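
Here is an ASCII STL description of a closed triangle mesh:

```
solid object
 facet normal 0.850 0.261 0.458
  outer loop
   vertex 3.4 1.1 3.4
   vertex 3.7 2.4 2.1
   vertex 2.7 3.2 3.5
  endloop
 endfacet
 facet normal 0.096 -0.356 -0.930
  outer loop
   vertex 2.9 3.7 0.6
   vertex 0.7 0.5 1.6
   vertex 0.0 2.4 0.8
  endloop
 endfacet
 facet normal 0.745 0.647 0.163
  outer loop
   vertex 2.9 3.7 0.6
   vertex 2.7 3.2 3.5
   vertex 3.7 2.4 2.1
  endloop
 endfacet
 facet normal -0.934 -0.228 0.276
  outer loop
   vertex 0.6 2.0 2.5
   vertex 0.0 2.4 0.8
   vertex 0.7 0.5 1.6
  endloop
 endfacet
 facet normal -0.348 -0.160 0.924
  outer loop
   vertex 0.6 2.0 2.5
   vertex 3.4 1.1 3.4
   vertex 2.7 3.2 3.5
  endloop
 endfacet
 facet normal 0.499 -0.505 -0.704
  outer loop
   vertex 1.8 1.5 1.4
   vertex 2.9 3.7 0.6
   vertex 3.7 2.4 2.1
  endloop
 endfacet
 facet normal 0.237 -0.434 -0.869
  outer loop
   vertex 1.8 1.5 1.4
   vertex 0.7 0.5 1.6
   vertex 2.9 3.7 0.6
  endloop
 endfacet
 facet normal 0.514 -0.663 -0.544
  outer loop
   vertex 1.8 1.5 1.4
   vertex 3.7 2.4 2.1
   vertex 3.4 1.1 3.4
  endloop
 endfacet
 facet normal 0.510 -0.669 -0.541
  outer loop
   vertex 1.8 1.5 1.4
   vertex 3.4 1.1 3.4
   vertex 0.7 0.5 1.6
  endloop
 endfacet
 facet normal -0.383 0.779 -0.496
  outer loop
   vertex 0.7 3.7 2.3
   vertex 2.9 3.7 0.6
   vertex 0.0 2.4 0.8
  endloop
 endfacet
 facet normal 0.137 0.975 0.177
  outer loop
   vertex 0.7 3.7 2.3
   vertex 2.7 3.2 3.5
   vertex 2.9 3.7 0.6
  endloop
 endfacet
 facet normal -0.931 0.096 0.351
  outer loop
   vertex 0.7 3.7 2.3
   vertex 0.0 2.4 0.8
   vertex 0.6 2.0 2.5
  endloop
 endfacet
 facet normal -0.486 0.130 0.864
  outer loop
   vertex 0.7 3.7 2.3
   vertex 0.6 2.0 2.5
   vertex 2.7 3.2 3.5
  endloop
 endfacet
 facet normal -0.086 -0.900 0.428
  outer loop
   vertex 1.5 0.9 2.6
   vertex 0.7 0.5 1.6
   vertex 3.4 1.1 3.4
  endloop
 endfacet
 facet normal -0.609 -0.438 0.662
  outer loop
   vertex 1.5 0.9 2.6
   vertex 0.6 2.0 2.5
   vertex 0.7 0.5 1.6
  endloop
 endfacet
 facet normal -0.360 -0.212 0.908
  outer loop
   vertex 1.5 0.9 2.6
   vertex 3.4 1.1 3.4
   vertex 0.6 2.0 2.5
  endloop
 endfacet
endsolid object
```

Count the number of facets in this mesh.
16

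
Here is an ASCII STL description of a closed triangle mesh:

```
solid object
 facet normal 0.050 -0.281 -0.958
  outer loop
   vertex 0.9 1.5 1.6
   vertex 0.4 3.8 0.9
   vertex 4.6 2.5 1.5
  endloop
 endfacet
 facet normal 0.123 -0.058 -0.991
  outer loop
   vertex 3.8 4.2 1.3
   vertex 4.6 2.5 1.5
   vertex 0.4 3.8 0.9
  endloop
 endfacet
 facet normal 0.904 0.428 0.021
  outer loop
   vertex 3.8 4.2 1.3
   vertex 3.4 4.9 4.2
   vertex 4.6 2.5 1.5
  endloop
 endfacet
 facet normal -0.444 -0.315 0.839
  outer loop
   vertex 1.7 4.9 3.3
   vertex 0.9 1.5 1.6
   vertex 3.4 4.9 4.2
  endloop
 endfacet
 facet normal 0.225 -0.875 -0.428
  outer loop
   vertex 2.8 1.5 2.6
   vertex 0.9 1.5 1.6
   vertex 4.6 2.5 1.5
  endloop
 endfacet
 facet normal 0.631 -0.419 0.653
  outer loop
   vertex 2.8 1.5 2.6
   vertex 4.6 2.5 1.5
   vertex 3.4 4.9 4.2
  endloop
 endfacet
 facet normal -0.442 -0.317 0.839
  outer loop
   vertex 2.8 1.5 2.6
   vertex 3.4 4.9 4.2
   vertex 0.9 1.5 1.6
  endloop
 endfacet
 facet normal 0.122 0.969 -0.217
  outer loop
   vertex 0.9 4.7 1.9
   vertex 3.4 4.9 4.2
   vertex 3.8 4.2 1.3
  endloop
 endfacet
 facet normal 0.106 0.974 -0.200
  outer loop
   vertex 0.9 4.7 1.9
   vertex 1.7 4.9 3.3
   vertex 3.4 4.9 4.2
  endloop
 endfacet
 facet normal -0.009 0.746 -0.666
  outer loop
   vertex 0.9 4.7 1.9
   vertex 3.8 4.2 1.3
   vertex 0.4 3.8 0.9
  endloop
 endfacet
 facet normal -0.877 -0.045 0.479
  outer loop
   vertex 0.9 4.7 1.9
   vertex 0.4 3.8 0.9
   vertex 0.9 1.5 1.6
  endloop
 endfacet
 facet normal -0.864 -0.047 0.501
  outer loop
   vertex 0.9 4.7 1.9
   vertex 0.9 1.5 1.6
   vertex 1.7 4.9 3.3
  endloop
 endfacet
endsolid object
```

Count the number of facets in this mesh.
12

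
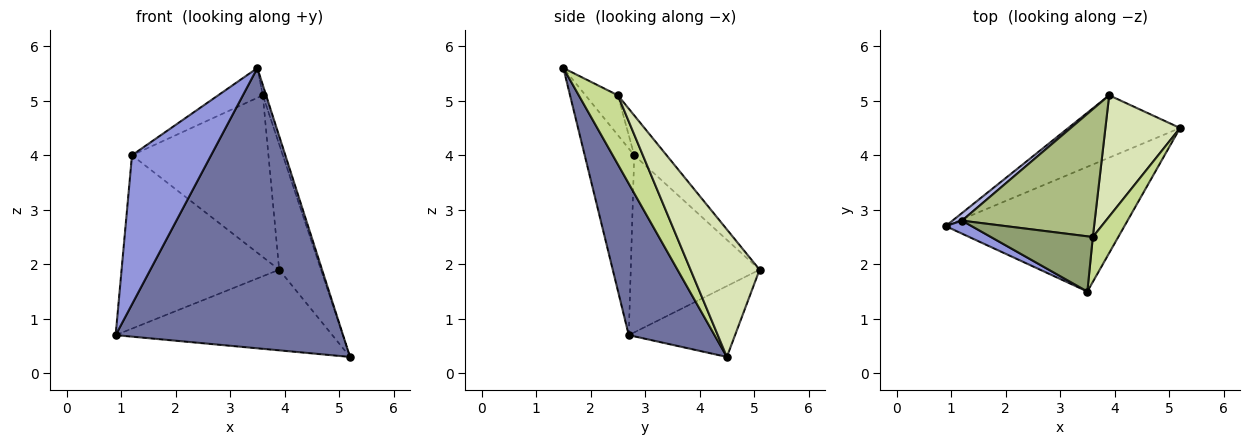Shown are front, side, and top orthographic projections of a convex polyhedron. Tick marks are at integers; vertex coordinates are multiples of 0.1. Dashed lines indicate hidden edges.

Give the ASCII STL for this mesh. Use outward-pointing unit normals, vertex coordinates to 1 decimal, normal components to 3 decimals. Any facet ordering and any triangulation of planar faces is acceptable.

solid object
 facet normal 0.326 -0.864 -0.384
  outer loop
   vertex 3.5 1.5 5.6
   vertex 0.9 2.7 0.7
   vertex 5.2 4.5 0.3
  endloop
 endfacet
 facet normal -0.362 0.737 -0.570
  outer loop
   vertex 3.9 5.1 1.9
   vertex 5.2 4.5 0.3
   vertex 0.9 2.7 0.7
  endloop
 endfacet
 facet normal -0.529 -0.845 0.074
  outer loop
   vertex 1.2 2.8 4.0
   vertex 0.9 2.7 0.7
   vertex 3.5 1.5 5.6
  endloop
 endfacet
 facet normal -0.633 0.774 0.034
  outer loop
   vertex 1.2 2.8 4.0
   vertex 3.9 5.1 1.9
   vertex 0.9 2.7 0.7
  endloop
 endfacet
 facet normal -0.325 0.449 0.832
  outer loop
   vertex 3.6 2.5 5.1
   vertex 1.2 2.8 4.0
   vertex 3.5 1.5 5.6
  endloop
 endfacet
 facet normal -0.183 0.771 0.610
  outer loop
   vertex 3.6 2.5 5.1
   vertex 3.9 5.1 1.9
   vertex 1.2 2.8 4.0
  endloop
 endfacet
 facet normal 0.935 0.079 0.345
  outer loop
   vertex 3.6 2.5 5.1
   vertex 3.5 1.5 5.6
   vertex 5.2 4.5 0.3
  endloop
 endfacet
 facet normal 0.765 0.463 0.448
  outer loop
   vertex 3.6 2.5 5.1
   vertex 5.2 4.5 0.3
   vertex 3.9 5.1 1.9
  endloop
 endfacet
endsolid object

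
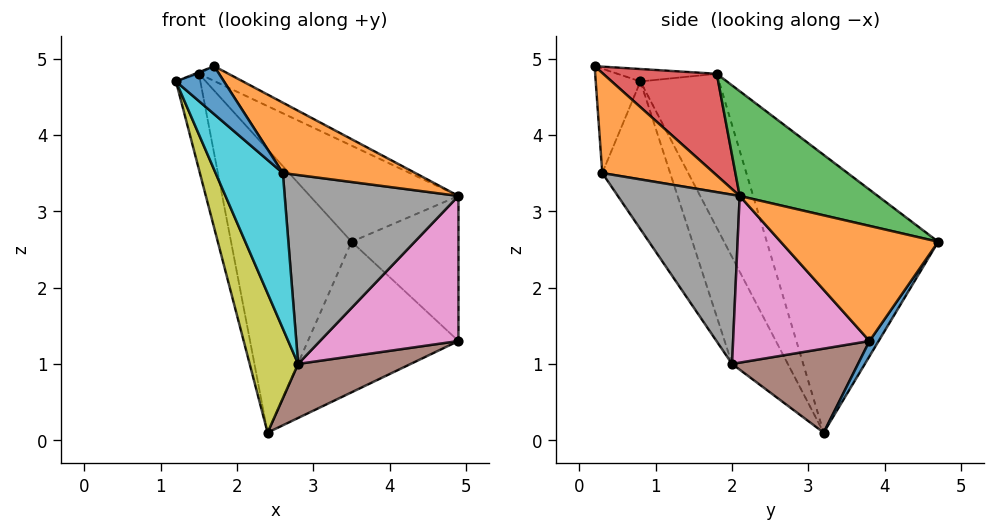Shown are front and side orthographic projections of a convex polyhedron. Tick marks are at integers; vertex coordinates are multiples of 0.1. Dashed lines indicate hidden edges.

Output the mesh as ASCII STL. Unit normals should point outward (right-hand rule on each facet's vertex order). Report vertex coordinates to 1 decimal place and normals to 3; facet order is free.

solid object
 facet normal 0.051 0.846 -0.530
  outer loop
   vertex 2.4 3.2 0.1
   vertex 3.5 4.7 2.6
   vertex 4.9 3.8 1.3
  endloop
 endfacet
 facet normal 0.739 0.502 0.449
  outer loop
   vertex 4.9 2.1 3.2
   vertex 4.9 3.8 1.3
   vertex 3.5 4.7 2.6
  endloop
 endfacet
 facet normal 0.363 0.391 0.846
  outer loop
   vertex 1.5 1.8 4.8
   vertex 4.9 2.1 3.2
   vertex 3.5 4.7 2.6
  endloop
 endfacet
 facet normal -0.951 0.295 -0.094
  outer loop
   vertex 1.5 1.8 4.8
   vertex 2.4 3.2 0.1
   vertex 1.2 0.8 4.7
  endloop
 endfacet
 facet normal -0.818 0.575 0.015
  outer loop
   vertex 1.5 1.8 4.8
   vertex 3.5 4.7 2.6
   vertex 2.4 3.2 0.1
  endloop
 endfacet
 facet normal 0.473 -0.422 -0.773
  outer loop
   vertex 2.8 2.0 1.0
   vertex 2.4 3.2 0.1
   vertex 4.9 3.8 1.3
  endloop
 endfacet
 facet normal 0.592 -0.601 -0.538
  outer loop
   vertex 2.8 2.0 1.0
   vertex 4.9 3.8 1.3
   vertex 4.9 2.1 3.2
  endloop
 endfacet
 facet normal 0.511 -0.729 -0.455
  outer loop
   vertex 2.8 2.0 1.0
   vertex 4.9 2.1 3.2
   vertex 2.6 0.3 3.5
  endloop
 endfacet
 facet normal -0.664 -0.577 -0.475
  outer loop
   vertex 2.8 2.0 1.0
   vertex 1.2 0.8 4.7
   vertex 2.4 3.2 0.1
  endloop
 endfacet
 facet normal -0.626 -0.621 -0.472
  outer loop
   vertex 2.8 2.0 1.0
   vertex 2.6 0.3 3.5
   vertex 1.2 0.8 4.7
  endloop
 endfacet
 facet normal -0.612 -0.657 -0.440
  outer loop
   vertex 1.7 0.2 4.9
   vertex 1.2 0.8 4.7
   vertex 2.6 0.3 3.5
  endloop
 endfacet
 facet normal 0.607 -0.719 0.339
  outer loop
   vertex 1.7 0.2 4.9
   vertex 2.6 0.3 3.5
   vertex 4.9 2.1 3.2
  endloop
 endfacet
 facet normal -0.357 0.014 0.934
  outer loop
   vertex 1.7 0.2 4.9
   vertex 1.5 1.8 4.8
   vertex 1.2 0.8 4.7
  endloop
 endfacet
 facet normal 0.415 0.108 0.903
  outer loop
   vertex 1.7 0.2 4.9
   vertex 4.9 2.1 3.2
   vertex 1.5 1.8 4.8
  endloop
 endfacet
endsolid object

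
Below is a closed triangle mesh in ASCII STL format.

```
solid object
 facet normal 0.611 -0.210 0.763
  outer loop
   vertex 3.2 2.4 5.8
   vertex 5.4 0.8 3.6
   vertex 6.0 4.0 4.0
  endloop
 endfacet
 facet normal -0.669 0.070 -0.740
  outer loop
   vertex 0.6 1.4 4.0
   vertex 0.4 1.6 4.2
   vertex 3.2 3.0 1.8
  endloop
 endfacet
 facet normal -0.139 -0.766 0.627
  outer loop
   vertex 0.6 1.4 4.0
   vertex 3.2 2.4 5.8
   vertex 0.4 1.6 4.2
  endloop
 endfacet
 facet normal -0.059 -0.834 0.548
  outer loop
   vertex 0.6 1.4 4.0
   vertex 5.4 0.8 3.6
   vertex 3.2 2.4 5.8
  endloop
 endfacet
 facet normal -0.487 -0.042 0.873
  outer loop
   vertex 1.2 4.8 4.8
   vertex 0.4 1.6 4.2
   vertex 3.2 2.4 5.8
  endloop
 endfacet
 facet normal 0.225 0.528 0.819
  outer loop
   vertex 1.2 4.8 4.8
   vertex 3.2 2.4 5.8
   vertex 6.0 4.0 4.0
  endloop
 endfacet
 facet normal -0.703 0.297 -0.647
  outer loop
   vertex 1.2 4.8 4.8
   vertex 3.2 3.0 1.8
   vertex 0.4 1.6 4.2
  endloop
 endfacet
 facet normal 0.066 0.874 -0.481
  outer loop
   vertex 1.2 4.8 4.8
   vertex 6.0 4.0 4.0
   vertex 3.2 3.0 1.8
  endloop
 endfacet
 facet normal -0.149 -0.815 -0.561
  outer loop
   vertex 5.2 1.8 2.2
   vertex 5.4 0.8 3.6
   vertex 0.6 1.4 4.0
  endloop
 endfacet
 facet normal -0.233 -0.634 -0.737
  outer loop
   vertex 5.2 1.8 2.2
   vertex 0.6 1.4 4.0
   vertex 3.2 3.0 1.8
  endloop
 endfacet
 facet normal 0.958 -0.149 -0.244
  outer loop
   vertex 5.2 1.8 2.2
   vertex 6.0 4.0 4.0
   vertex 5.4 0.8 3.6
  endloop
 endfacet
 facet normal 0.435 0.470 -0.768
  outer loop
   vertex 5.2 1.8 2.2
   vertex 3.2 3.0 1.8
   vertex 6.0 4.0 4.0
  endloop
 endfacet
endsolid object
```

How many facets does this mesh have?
12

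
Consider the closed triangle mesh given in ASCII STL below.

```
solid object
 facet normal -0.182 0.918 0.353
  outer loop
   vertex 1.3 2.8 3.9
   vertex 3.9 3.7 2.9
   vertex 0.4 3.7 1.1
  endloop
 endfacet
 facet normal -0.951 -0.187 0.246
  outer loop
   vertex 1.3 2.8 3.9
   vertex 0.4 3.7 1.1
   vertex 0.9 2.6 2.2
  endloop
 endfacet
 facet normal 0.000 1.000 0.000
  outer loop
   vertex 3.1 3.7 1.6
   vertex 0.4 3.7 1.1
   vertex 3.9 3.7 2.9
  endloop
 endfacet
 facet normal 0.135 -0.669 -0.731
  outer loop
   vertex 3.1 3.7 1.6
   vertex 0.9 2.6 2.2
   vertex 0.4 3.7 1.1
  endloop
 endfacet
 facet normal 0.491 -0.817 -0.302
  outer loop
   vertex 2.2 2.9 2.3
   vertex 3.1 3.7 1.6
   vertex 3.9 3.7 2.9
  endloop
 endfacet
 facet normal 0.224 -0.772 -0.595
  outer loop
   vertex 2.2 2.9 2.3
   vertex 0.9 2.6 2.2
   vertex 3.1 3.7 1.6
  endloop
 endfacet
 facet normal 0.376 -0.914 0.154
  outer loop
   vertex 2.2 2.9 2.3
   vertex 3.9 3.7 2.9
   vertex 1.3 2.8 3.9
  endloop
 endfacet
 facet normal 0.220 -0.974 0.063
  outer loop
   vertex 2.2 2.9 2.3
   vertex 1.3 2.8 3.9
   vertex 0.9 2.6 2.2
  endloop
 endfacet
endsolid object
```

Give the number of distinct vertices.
6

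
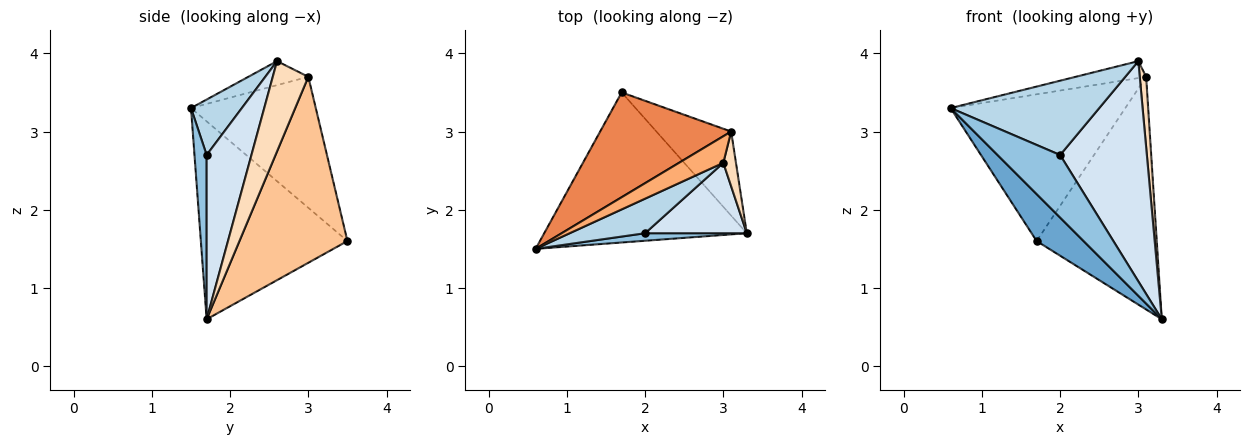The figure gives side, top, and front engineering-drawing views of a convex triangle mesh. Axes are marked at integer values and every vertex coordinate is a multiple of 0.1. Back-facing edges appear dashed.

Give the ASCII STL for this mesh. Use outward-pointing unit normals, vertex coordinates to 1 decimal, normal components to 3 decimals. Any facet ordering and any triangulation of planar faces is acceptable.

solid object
 facet normal -0.682 -0.218 -0.698
  outer loop
   vertex 1.7 3.5 1.6
   vertex 3.3 1.7 0.6
   vertex 0.6 1.5 3.3
  endloop
 endfacet
 facet normal 0.190 -0.975 0.117
  outer loop
   vertex 2.0 1.7 2.7
   vertex 0.6 1.5 3.3
   vertex 3.3 1.7 0.6
  endloop
 endfacet
 facet normal 0.296 -0.866 0.403
  outer loop
   vertex 2.0 1.7 2.7
   vertex 3.0 2.6 3.9
   vertex 0.6 1.5 3.3
  endloop
 endfacet
 facet normal 0.441 -0.855 0.273
  outer loop
   vertex 2.0 1.7 2.7
   vertex 3.3 1.7 0.6
   vertex 3.0 2.6 3.9
  endloop
 endfacet
 facet normal -0.503 0.704 0.503
  outer loop
   vertex 3.1 3.0 3.7
   vertex 1.7 3.5 1.6
   vertex 0.6 1.5 3.3
  endloop
 endfacet
 facet normal -0.415 0.488 0.768
  outer loop
   vertex 3.1 3.0 3.7
   vertex 0.6 1.5 3.3
   vertex 3.0 2.6 3.9
  endloop
 endfacet
 facet normal 0.646 0.718 -0.259
  outer loop
   vertex 3.1 3.0 3.7
   vertex 3.3 1.7 0.6
   vertex 1.7 3.5 1.6
  endloop
 endfacet
 facet normal 0.975 -0.175 0.136
  outer loop
   vertex 3.1 3.0 3.7
   vertex 3.0 2.6 3.9
   vertex 3.3 1.7 0.6
  endloop
 endfacet
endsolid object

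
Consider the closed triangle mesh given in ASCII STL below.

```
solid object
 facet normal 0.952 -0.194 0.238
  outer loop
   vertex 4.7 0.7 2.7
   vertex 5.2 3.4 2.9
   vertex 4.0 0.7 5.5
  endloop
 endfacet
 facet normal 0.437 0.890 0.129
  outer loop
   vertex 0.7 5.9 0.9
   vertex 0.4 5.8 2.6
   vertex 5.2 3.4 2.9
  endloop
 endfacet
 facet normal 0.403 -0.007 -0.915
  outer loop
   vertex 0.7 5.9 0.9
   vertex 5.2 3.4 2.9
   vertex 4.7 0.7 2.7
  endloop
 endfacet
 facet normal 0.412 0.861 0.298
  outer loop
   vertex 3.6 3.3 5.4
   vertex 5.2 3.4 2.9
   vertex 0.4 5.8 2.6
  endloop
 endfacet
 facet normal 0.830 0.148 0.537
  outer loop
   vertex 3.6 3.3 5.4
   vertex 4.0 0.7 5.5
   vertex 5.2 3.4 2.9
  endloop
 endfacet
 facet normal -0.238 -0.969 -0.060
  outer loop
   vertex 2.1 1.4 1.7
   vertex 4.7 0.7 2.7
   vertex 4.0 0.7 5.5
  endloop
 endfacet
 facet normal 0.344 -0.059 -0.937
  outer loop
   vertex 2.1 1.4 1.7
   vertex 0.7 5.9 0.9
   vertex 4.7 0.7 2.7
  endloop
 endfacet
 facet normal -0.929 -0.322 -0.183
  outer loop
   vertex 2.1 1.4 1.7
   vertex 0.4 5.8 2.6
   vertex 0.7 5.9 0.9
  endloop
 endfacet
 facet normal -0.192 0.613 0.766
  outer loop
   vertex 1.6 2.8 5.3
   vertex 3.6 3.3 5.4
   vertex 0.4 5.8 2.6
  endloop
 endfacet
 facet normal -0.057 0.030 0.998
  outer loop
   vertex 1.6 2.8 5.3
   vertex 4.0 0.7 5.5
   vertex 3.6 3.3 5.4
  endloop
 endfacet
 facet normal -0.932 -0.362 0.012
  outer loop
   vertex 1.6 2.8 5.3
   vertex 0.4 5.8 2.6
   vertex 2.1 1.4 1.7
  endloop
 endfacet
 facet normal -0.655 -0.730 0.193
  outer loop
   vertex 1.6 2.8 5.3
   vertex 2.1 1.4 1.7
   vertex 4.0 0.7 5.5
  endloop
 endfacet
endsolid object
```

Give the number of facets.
12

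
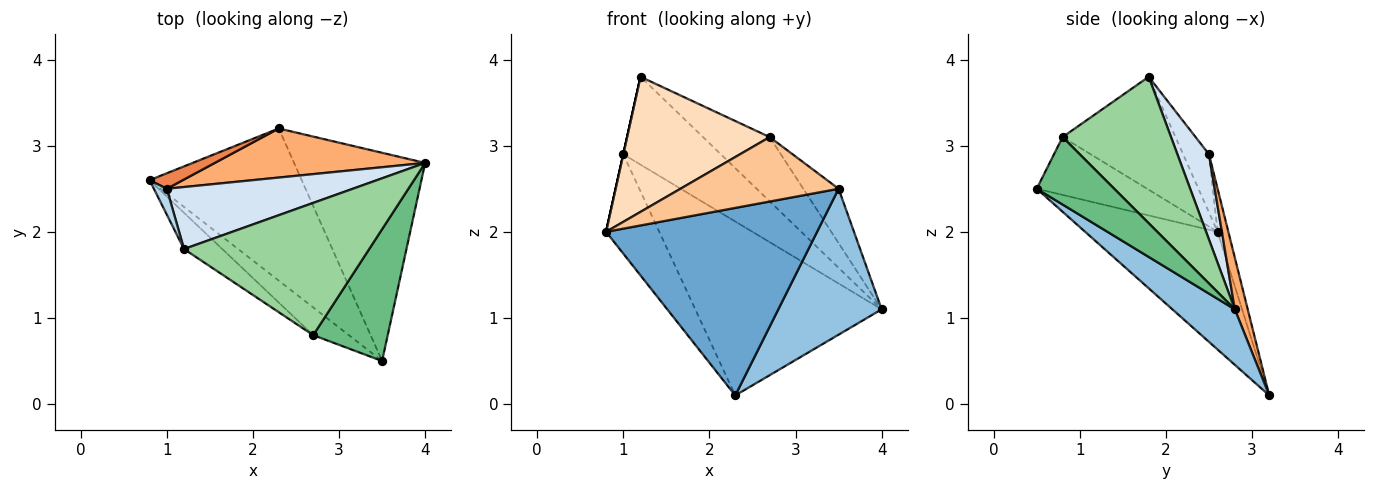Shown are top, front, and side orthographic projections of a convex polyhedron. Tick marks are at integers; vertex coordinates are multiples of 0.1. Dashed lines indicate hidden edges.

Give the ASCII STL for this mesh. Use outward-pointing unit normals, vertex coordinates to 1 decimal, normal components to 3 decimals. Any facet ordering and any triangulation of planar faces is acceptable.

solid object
 facet normal -0.438 -0.698 -0.566
  outer loop
   vertex 2.3 3.2 0.1
   vertex 3.5 0.5 2.5
   vertex 0.8 2.6 2.0
  endloop
 endfacet
 facet normal 0.328 -0.542 -0.774
  outer loop
   vertex 2.3 3.2 0.1
   vertex 4.0 2.8 1.1
   vertex 3.5 0.5 2.5
  endloop
 endfacet
 facet normal -0.976 0.000 0.217
  outer loop
   vertex 1.0 2.5 2.9
   vertex 0.8 2.6 2.0
   vertex 1.2 1.8 3.8
  endloop
 endfacet
 facet normal 0.256 0.790 0.558
  outer loop
   vertex 1.0 2.5 2.9
   vertex 1.2 1.8 3.8
   vertex 4.0 2.8 1.1
  endloop
 endfacet
 facet normal -0.196 0.969 0.151
  outer loop
   vertex 1.0 2.5 2.9
   vertex 2.3 3.2 0.1
   vertex 0.8 2.6 2.0
  endloop
 endfacet
 facet normal 0.067 0.960 0.271
  outer loop
   vertex 1.0 2.5 2.9
   vertex 4.0 2.8 1.1
   vertex 2.3 3.2 0.1
  endloop
 endfacet
 facet normal -0.540 -0.773 -0.333
  outer loop
   vertex 2.7 0.8 3.1
   vertex 0.8 2.6 2.0
   vertex 3.5 0.5 2.5
  endloop
 endfacet
 facet normal -0.608 -0.767 -0.206
  outer loop
   vertex 2.7 0.8 3.1
   vertex 1.2 1.8 3.8
   vertex 0.8 2.6 2.0
  endloop
 endfacet
 facet normal 0.642 0.292 0.709
  outer loop
   vertex 2.7 0.8 3.1
   vertex 3.5 0.5 2.5
   vertex 4.0 2.8 1.1
  endloop
 endfacet
 facet normal 0.580 0.356 0.733
  outer loop
   vertex 2.7 0.8 3.1
   vertex 4.0 2.8 1.1
   vertex 1.2 1.8 3.8
  endloop
 endfacet
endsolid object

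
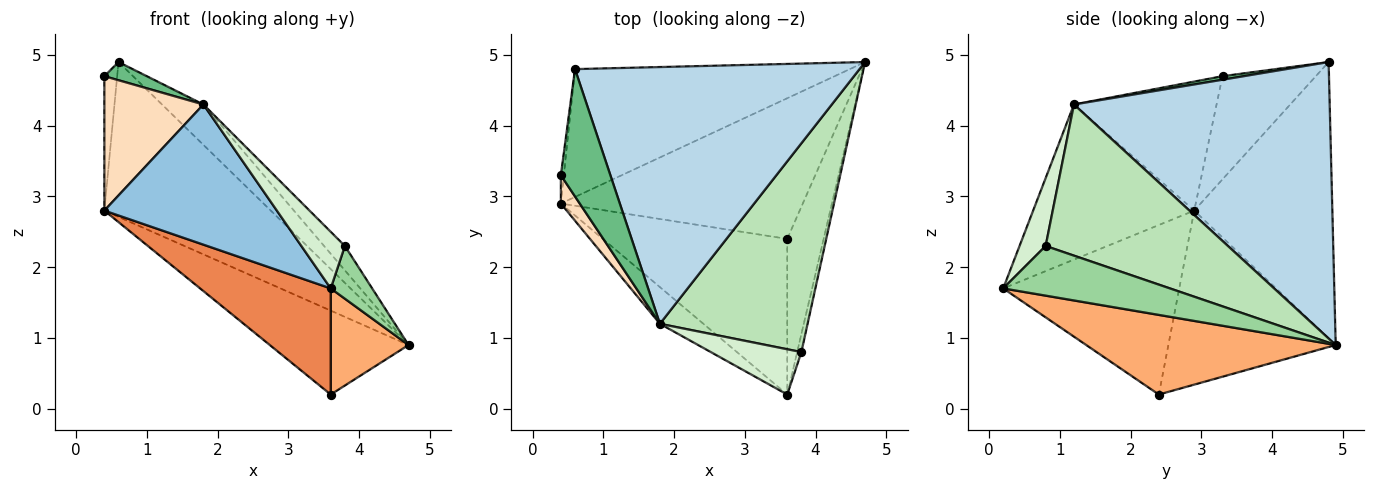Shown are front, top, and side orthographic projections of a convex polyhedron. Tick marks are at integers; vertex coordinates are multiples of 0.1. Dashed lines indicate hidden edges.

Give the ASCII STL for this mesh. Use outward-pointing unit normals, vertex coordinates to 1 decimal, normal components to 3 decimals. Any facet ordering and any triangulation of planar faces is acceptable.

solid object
 facet normal -0.539 0.649 -0.536
  outer loop
   vertex 0.6 4.8 4.9
   vertex 4.7 4.9 0.9
   vertex 0.4 2.9 2.8
  endloop
 endfacet
 facet normal -0.670 -0.718 -0.188
  outer loop
   vertex 1.8 1.2 4.3
   vertex 0.4 2.9 2.8
   vertex 3.6 0.2 1.7
  endloop
 endfacet
 facet normal 0.693 0.112 0.713
  outer loop
   vertex 1.8 1.2 4.3
   vertex 4.7 4.9 0.9
   vertex 0.6 4.8 4.9
  endloop
 endfacet
 facet normal -0.526 0.436 -0.731
  outer loop
   vertex 3.6 2.4 0.2
   vertex 0.4 2.9 2.8
   vertex 4.7 4.9 0.9
  endloop
 endfacet
 facet normal -0.605 -0.449 -0.658
  outer loop
   vertex 3.6 2.4 0.2
   vertex 3.6 0.2 1.7
   vertex 0.4 2.9 2.8
  endloop
 endfacet
 facet normal 0.875 -0.273 -0.400
  outer loop
   vertex 3.6 2.4 0.2
   vertex 4.7 4.9 0.9
   vertex 3.6 0.2 1.7
  endloop
 endfacet
 facet normal -0.990 0.136 -0.029
  outer loop
   vertex 0.4 3.3 4.7
   vertex 0.6 4.8 4.9
   vertex 0.4 2.9 2.8
  endloop
 endfacet
 facet normal -0.815 -0.566 0.119
  outer loop
   vertex 0.4 3.3 4.7
   vertex 0.4 2.9 2.8
   vertex 1.8 1.2 4.3
  endloop
 endfacet
 facet normal 0.071 -0.141 0.987
  outer loop
   vertex 0.4 3.3 4.7
   vertex 1.8 1.2 4.3
   vertex 0.6 4.8 4.9
  endloop
 endfacet
 facet normal 0.967 -0.240 -0.082
  outer loop
   vertex 3.8 0.8 2.3
   vertex 3.6 0.2 1.7
   vertex 4.7 4.9 0.9
  endloop
 endfacet
 facet normal 0.713 0.081 0.697
  outer loop
   vertex 3.8 0.8 2.3
   vertex 4.7 4.9 0.9
   vertex 1.8 1.2 4.3
  endloop
 endfacet
 facet normal 0.424 -0.707 0.566
  outer loop
   vertex 3.8 0.8 2.3
   vertex 1.8 1.2 4.3
   vertex 3.6 0.2 1.7
  endloop
 endfacet
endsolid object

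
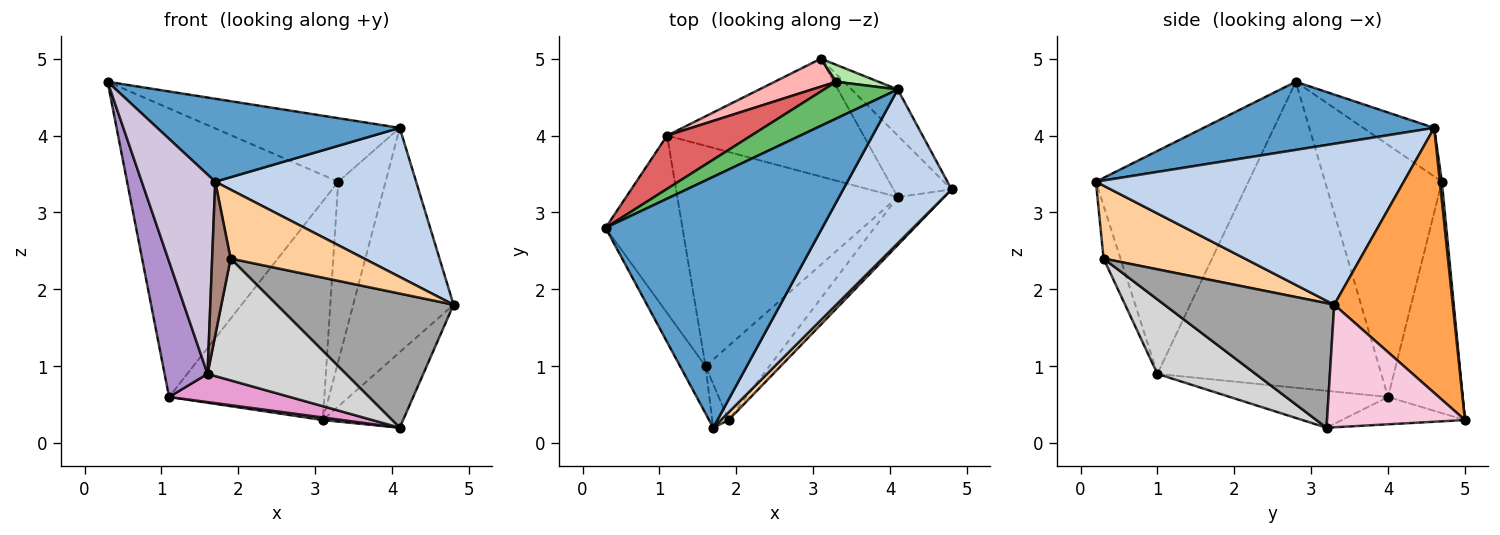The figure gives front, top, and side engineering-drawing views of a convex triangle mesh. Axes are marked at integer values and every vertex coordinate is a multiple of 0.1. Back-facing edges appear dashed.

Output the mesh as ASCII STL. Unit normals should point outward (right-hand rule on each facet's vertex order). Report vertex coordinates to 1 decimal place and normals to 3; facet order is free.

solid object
 facet normal 0.286 -0.301 0.910
  outer loop
   vertex 4.1 4.6 4.1
   vertex 0.3 2.8 4.7
   vertex 1.7 0.2 3.4
  endloop
 endfacet
 facet normal 0.730 -0.476 0.491
  outer loop
   vertex 4.1 4.6 4.1
   vertex 1.7 0.2 3.4
   vertex 4.8 3.3 1.8
  endloop
 endfacet
 facet normal 0.757 0.640 -0.132
  outer loop
   vertex 4.1 4.6 4.1
   vertex 4.8 3.3 1.8
   vertex 3.1 5.0 0.3
  endloop
 endfacet
 facet normal 0.724 -0.685 0.076
  outer loop
   vertex 1.9 0.3 2.4
   vertex 4.8 3.3 1.8
   vertex 1.7 0.2 3.4
  endloop
 endfacet
 facet normal -0.314 0.821 0.476
  outer loop
   vertex 3.3 4.7 3.4
   vertex 0.3 2.8 4.7
   vertex 4.1 4.6 4.1
  endloop
 endfacet
 facet normal 0.043 0.995 0.094
  outer loop
   vertex 3.3 4.7 3.4
   vertex 4.1 4.6 4.1
   vertex 3.1 5.0 0.3
  endloop
 endfacet
 facet normal -0.478 0.864 0.160
  outer loop
   vertex 3.3 4.7 3.4
   vertex 1.1 4.0 0.6
   vertex 0.3 2.8 4.7
  endloop
 endfacet
 facet normal -0.430 0.895 0.114
  outer loop
   vertex 3.3 4.7 3.4
   vertex 3.1 5.0 0.3
   vertex 1.1 4.0 0.6
  endloop
 endfacet
 facet normal -0.953 -0.183 -0.240
  outer loop
   vertex 1.6 1.0 0.9
   vertex 0.3 2.8 4.7
   vertex 1.1 4.0 0.6
  endloop
 endfacet
 facet normal -0.896 -0.432 -0.102
  outer loop
   vertex 1.6 1.0 0.9
   vertex 1.7 0.2 3.4
   vertex 0.3 2.8 4.7
  endloop
 endfacet
 facet normal -0.661 -0.722 -0.204
  outer loop
   vertex 1.6 1.0 0.9
   vertex 1.9 0.3 2.4
   vertex 1.7 0.2 3.4
  endloop
 endfacet
 facet normal -0.138 -0.022 -0.990
  outer loop
   vertex 4.1 3.2 0.2
   vertex 1.1 4.0 0.6
   vertex 3.1 5.0 0.3
  endloop
 endfacet
 facet normal -0.164 -0.125 -0.979
  outer loop
   vertex 4.1 3.2 0.2
   vertex 1.6 1.0 0.9
   vertex 1.1 4.0 0.6
  endloop
 endfacet
 facet normal 0.800 0.465 -0.379
  outer loop
   vertex 4.1 3.2 0.2
   vertex 3.1 5.0 0.3
   vertex 4.8 3.3 1.8
  endloop
 endfacet
 facet normal 0.671 -0.698 -0.250
  outer loop
   vertex 4.1 3.2 0.2
   vertex 4.8 3.3 1.8
   vertex 1.9 0.3 2.4
  endloop
 endfacet
 facet normal 0.518 -0.731 -0.445
  outer loop
   vertex 4.1 3.2 0.2
   vertex 1.9 0.3 2.4
   vertex 1.6 1.0 0.9
  endloop
 endfacet
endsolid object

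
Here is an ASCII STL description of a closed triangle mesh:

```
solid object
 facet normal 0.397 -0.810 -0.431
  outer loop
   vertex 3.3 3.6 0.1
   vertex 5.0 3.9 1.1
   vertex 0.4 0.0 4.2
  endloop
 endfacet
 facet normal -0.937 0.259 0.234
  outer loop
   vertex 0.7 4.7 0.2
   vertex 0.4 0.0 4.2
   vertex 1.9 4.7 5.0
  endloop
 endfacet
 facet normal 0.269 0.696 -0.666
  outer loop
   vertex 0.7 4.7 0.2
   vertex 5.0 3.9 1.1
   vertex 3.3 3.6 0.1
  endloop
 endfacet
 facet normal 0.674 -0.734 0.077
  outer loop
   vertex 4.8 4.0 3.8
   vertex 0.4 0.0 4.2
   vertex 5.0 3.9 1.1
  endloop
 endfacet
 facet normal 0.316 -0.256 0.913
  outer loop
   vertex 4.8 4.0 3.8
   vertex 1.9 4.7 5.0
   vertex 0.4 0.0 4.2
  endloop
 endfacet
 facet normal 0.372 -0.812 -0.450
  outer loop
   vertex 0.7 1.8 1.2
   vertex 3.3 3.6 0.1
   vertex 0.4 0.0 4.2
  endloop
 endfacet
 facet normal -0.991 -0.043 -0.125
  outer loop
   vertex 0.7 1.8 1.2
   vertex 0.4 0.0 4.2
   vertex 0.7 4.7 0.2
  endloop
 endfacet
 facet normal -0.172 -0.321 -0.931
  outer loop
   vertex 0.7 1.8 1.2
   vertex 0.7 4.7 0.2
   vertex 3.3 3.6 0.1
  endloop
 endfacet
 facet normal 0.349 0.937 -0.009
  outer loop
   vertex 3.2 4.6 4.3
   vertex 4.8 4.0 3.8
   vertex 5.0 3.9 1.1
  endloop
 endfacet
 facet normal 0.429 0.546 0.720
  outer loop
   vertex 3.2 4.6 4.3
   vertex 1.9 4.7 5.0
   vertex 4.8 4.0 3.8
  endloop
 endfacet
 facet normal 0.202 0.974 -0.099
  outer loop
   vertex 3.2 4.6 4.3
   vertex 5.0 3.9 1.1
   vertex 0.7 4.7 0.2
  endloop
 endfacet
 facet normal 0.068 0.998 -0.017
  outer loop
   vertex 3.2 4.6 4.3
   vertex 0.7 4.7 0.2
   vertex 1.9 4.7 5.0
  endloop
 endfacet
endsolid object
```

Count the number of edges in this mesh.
18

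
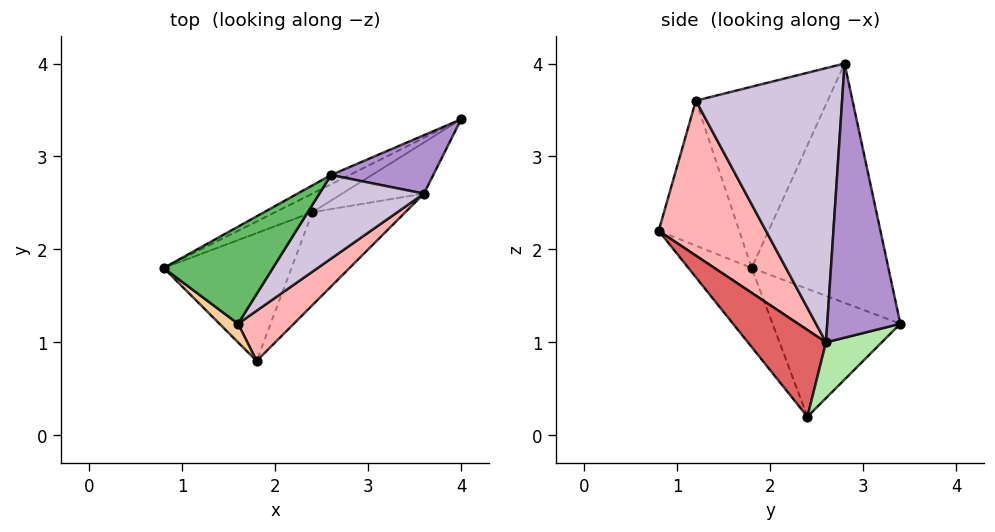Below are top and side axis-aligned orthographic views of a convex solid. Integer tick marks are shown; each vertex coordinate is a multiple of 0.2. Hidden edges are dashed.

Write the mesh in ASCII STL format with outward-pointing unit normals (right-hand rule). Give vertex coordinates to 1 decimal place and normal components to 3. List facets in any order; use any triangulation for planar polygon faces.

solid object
 facet normal -0.452 0.891 -0.035
  outer loop
   vertex 2.6 2.8 4.0
   vertex 4.0 3.4 1.2
   vertex 0.8 1.8 1.8
  endloop
 endfacet
 facet normal -0.463 0.876 -0.135
  outer loop
   vertex 2.4 2.4 0.2
   vertex 0.8 1.8 1.8
   vertex 4.0 3.4 1.2
  endloop
 endfacet
 facet normal -0.397 -0.655 -0.643
  outer loop
   vertex 2.4 2.4 0.2
   vertex 1.8 0.8 2.2
   vertex 0.8 1.8 1.8
  endloop
 endfacet
 facet normal -0.722 -0.685 0.093
  outer loop
   vertex 1.6 1.2 3.6
   vertex 0.8 1.8 1.8
   vertex 1.8 0.8 2.2
  endloop
 endfacet
 facet normal -0.794 0.376 0.478
  outer loop
   vertex 1.6 1.2 3.6
   vertex 2.6 2.8 4.0
   vertex 0.8 1.8 1.8
  endloop
 endfacet
 facet normal 0.562 -0.075 -0.824
  outer loop
   vertex 3.6 2.6 1.0
   vertex 2.4 2.4 0.2
   vertex 4.0 3.4 1.2
  endloop
 endfacet
 facet normal 0.443 -0.760 -0.475
  outer loop
   vertex 3.6 2.6 1.0
   vertex 1.8 0.8 2.2
   vertex 2.4 2.4 0.2
  endloop
 endfacet
 facet normal 0.765 -0.582 0.276
  outer loop
   vertex 3.6 2.6 1.0
   vertex 1.6 1.2 3.6
   vertex 1.8 0.8 2.2
  endloop
 endfacet
 facet normal 0.819 -0.486 0.305
  outer loop
   vertex 3.6 2.6 1.0
   vertex 4.0 3.4 1.2
   vertex 2.6 2.8 4.0
  endloop
 endfacet
 facet normal 0.775 -0.558 0.296
  outer loop
   vertex 3.6 2.6 1.0
   vertex 2.6 2.8 4.0
   vertex 1.6 1.2 3.6
  endloop
 endfacet
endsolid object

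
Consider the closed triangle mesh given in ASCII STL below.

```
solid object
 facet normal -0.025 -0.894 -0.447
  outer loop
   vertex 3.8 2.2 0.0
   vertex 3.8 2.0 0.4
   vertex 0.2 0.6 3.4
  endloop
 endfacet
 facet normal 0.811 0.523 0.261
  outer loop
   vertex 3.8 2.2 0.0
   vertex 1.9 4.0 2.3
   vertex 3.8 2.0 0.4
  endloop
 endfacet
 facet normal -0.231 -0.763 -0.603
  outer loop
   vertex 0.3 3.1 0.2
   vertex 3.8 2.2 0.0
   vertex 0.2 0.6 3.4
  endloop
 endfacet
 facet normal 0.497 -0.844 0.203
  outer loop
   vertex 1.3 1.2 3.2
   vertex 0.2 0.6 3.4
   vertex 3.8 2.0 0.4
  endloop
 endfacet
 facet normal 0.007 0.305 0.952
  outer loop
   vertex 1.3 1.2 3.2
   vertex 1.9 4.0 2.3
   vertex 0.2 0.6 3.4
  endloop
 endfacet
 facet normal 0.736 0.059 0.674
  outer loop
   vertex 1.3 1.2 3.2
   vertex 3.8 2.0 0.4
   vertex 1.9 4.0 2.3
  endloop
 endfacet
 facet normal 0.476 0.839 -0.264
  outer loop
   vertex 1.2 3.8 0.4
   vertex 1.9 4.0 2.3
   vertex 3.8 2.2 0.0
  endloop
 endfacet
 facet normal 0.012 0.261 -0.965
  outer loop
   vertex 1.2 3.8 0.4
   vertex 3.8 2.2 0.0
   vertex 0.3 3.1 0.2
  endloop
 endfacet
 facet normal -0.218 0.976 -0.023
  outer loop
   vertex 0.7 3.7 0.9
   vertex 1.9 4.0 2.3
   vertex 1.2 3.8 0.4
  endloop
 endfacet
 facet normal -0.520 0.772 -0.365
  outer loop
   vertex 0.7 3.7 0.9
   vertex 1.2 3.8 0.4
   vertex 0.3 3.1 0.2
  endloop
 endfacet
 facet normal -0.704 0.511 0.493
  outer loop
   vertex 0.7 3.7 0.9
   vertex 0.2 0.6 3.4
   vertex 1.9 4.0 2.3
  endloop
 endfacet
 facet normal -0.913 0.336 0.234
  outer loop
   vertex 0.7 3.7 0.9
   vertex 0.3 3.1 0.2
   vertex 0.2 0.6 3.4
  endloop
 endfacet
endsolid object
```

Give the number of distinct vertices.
8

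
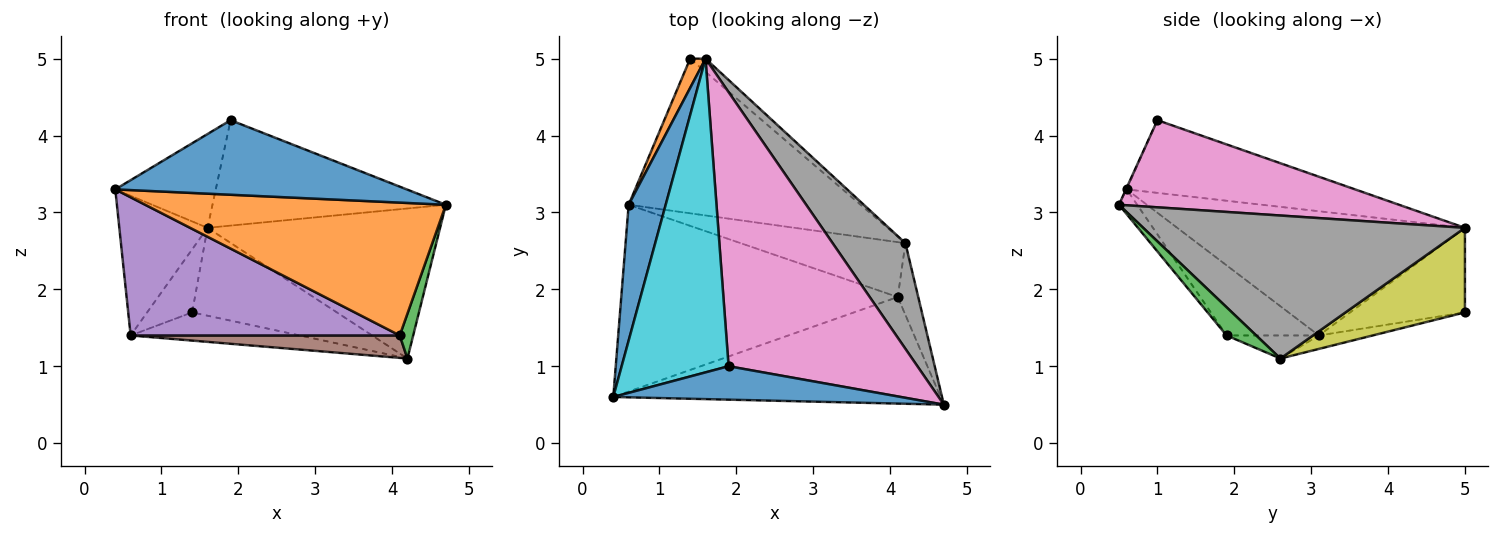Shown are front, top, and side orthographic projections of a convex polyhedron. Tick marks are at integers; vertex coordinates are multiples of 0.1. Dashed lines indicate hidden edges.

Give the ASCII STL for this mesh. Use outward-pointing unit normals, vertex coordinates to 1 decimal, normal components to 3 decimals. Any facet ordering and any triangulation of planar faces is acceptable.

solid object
 facet normal -0.002 -0.912 0.409
  outer loop
   vertex 1.9 1.0 4.2
   vertex 0.4 0.6 3.3
   vertex 4.7 0.5 3.1
  endloop
 endfacet
 facet normal -0.047 -0.779 -0.625
  outer loop
   vertex 4.1 1.9 1.4
   vertex 4.7 0.5 3.1
   vertex 0.4 0.6 3.3
  endloop
 endfacet
 facet normal 0.759 -0.345 -0.552
  outer loop
   vertex 4.1 1.9 1.4
   vertex 4.2 2.6 1.1
   vertex 4.7 0.5 3.1
  endloop
 endfacet
 facet normal -0.057 0.179 -0.982
  outer loop
   vertex 0.6 3.1 1.4
   vertex 1.4 5.0 1.7
   vertex 4.2 2.6 1.1
  endloop
 endfacet
 facet normal -0.200 -0.583 -0.788
  outer loop
   vertex 0.6 3.1 1.4
   vertex 4.1 1.9 1.4
   vertex 0.4 0.6 3.3
  endloop
 endfacet
 facet normal -0.129 -0.375 -0.918
  outer loop
   vertex 0.6 3.1 1.4
   vertex 4.2 2.6 1.1
   vertex 4.1 1.9 1.4
  endloop
 endfacet
 facet normal 0.396 0.330 0.857
  outer loop
   vertex 1.6 5.0 2.8
   vertex 1.9 1.0 4.2
   vertex 4.7 0.5 3.1
  endloop
 endfacet
 facet normal 0.749 0.542 0.381
  outer loop
   vertex 1.6 5.0 2.8
   vertex 4.7 0.5 3.1
   vertex 4.2 2.6 1.1
  endloop
 endfacet
 facet normal 0.632 0.766 -0.115
  outer loop
   vertex 1.6 5.0 2.8
   vertex 4.2 2.6 1.1
   vertex 1.4 5.0 1.7
  endloop
 endfacet
 facet normal -0.546 0.240 0.803
  outer loop
   vertex 1.6 5.0 2.8
   vertex 0.4 0.6 3.3
   vertex 1.9 1.0 4.2
  endloop
 endfacet
 facet normal -0.919 0.282 0.274
  outer loop
   vertex 1.6 5.0 2.8
   vertex 0.6 3.1 1.4
   vertex 0.4 0.6 3.3
  endloop
 endfacet
 facet normal -0.918 0.360 0.167
  outer loop
   vertex 1.6 5.0 2.8
   vertex 1.4 5.0 1.7
   vertex 0.6 3.1 1.4
  endloop
 endfacet
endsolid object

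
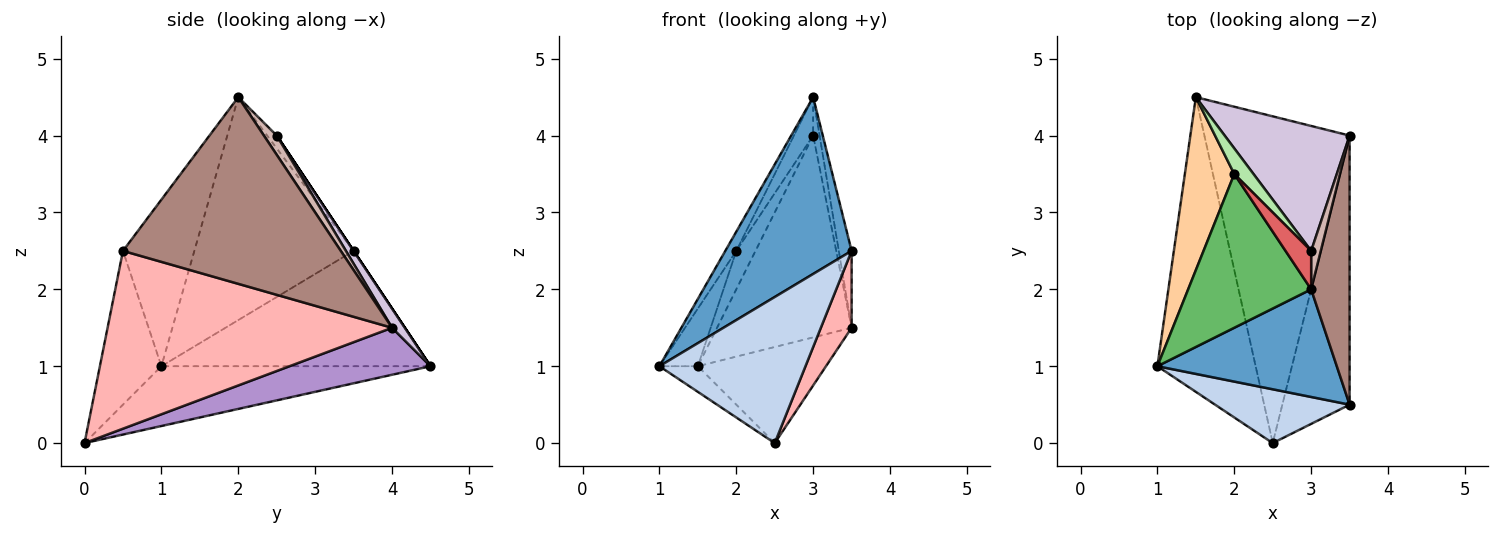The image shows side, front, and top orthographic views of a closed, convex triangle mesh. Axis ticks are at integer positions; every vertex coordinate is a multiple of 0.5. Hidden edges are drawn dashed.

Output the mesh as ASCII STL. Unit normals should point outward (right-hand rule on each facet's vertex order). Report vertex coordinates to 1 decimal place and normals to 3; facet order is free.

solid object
 facet normal -0.435 -0.769 0.468
  outer loop
   vertex 3.0 2.0 4.5
   vertex 1.0 1.0 1.0
   vertex 3.5 0.5 2.5
  endloop
 endfacet
 facet normal -0.367 -0.873 0.322
  outer loop
   vertex 2.5 0.0 0.0
   vertex 3.5 0.5 2.5
   vertex 1.0 1.0 1.0
  endloop
 endfacet
 facet normal -0.519 0.074 -0.852
  outer loop
   vertex 2.5 0.0 0.0
   vertex 1.0 1.0 1.0
   vertex 1.5 4.5 1.0
  endloop
 endfacet
 facet normal -0.911 0.130 0.391
  outer loop
   vertex 2.0 3.5 2.5
   vertex 1.5 4.5 1.0
   vertex 1.0 1.0 1.0
  endloop
 endfacet
 facet normal -0.874 0.060 0.482
  outer loop
   vertex 2.0 3.5 2.5
   vertex 1.0 1.0 1.0
   vertex 3.0 2.0 4.5
  endloop
 endfacet
 facet normal 0.000 0.832 0.555
  outer loop
   vertex 3.0 2.5 4.0
   vertex 1.5 4.5 1.0
   vertex 2.0 3.5 2.5
  endloop
 endfacet
 facet normal -0.333 0.667 0.667
  outer loop
   vertex 3.0 2.5 4.0
   vertex 2.0 3.5 2.5
   vertex 3.0 2.0 4.5
  endloop
 endfacet
 facet normal 0.931 -0.101 -0.352
  outer loop
   vertex 3.5 4.0 1.5
   vertex 3.5 0.5 2.5
   vertex 2.5 0.0 0.0
  endloop
 endfacet
 facet normal 0.296 0.269 -0.916
  outer loop
   vertex 3.5 4.0 1.5
   vertex 2.5 0.0 0.0
   vertex 1.5 4.5 1.0
  endloop
 endfacet
 facet normal 0.081 0.847 0.525
  outer loop
   vertex 3.5 4.0 1.5
   vertex 1.5 4.5 1.0
   vertex 3.0 2.5 4.0
  endloop
 endfacet
 facet normal 0.978 0.058 0.201
  outer loop
   vertex 3.5 4.0 1.5
   vertex 3.0 2.0 4.5
   vertex 3.5 0.5 2.5
  endloop
 endfacet
 facet normal 0.816 0.408 0.408
  outer loop
   vertex 3.5 4.0 1.5
   vertex 3.0 2.5 4.0
   vertex 3.0 2.0 4.5
  endloop
 endfacet
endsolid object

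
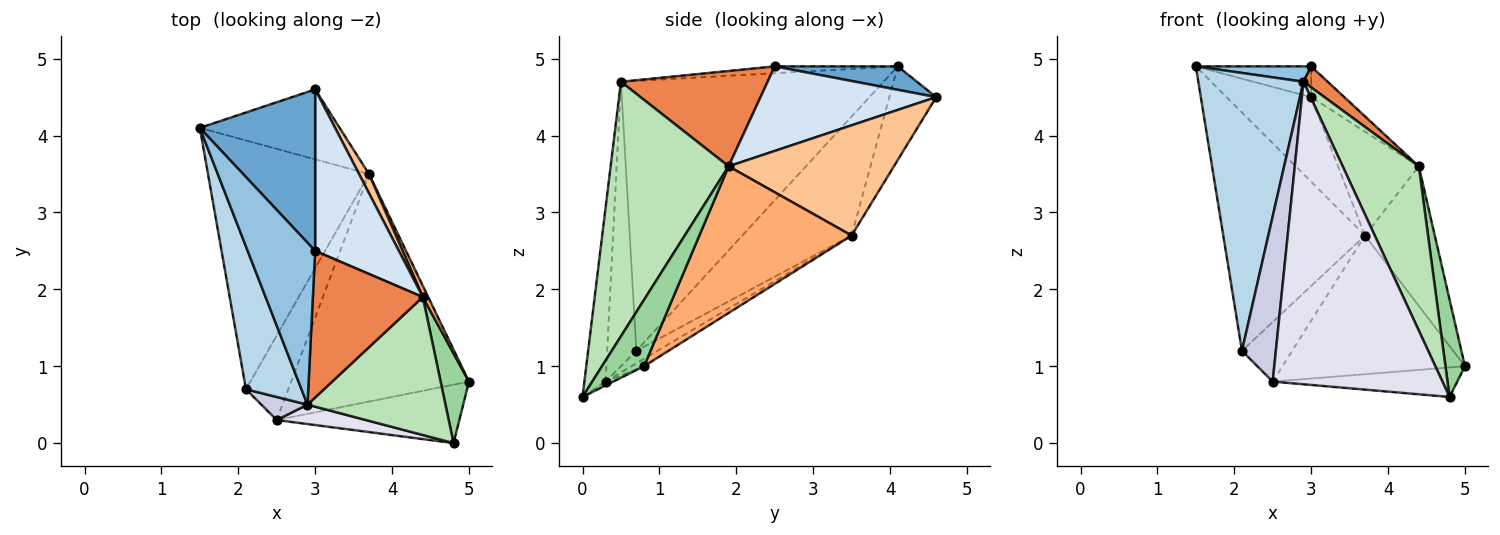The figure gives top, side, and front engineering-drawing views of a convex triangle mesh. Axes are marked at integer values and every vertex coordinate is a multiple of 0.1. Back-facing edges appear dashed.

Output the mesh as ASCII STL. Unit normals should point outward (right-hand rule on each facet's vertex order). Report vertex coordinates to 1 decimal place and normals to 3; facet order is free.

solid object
 facet normal 0.196 0.183 0.963
  outer loop
   vertex 3.0 2.5 4.9
   vertex 3.0 4.6 4.5
   vertex 1.5 4.1 4.9
  endloop
 endfacet
 facet normal -0.100 -0.094 0.991
  outer loop
   vertex 2.9 0.5 4.7
   vertex 3.0 2.5 4.9
   vertex 1.5 4.1 4.9
  endloop
 endfacet
 facet normal -0.912 -0.365 0.188
  outer loop
   vertex 2.1 0.7 1.2
   vertex 2.9 0.5 4.7
   vertex 1.5 4.1 4.9
  endloop
 endfacet
 facet normal 0.704 0.133 0.697
  outer loop
   vertex 4.4 1.9 3.6
   vertex 3.0 4.6 4.5
   vertex 3.0 2.5 4.9
  endloop
 endfacet
 facet normal 0.651 -0.108 0.751
  outer loop
   vertex 4.4 1.9 3.6
   vertex 3.0 2.5 4.9
   vertex 2.9 0.5 4.7
  endloop
 endfacet
 facet normal 0.909 0.416 0.034
  outer loop
   vertex 3.7 3.5 2.7
   vertex 4.4 1.9 3.6
   vertex 5.0 0.8 1.0
  endloop
 endfacet
 facet normal 0.896 0.437 0.081
  outer loop
   vertex 3.7 3.5 2.7
   vertex 3.0 4.6 4.5
   vertex 4.4 1.9 3.6
  endloop
 endfacet
 facet normal -0.393 0.709 -0.586
  outer loop
   vertex 3.7 3.5 2.7
   vertex 1.5 4.1 4.9
   vertex 3.0 4.6 4.5
  endloop
 endfacet
 facet normal -0.471 0.610 -0.637
  outer loop
   vertex 3.7 3.5 2.7
   vertex 2.1 0.7 1.2
   vertex 1.5 4.1 4.9
  endloop
 endfacet
 facet normal 0.846 -0.392 0.361
  outer loop
   vertex 4.8 0.0 0.6
   vertex 5.0 0.8 1.0
   vertex 4.4 1.9 3.6
  endloop
 endfacet
 facet normal 0.765 -0.494 0.415
  outer loop
   vertex 4.8 0.0 0.6
   vertex 4.4 1.9 3.6
   vertex 2.9 0.5 4.7
  endloop
 endfacet
 facet normal -0.036 0.520 -0.853
  outer loop
   vertex 2.5 0.3 0.8
   vertex 3.7 3.5 2.7
   vertex 5.0 0.8 1.0
  endloop
 endfacet
 facet normal -0.235 0.560 -0.795
  outer loop
   vertex 2.5 0.3 0.8
   vertex 2.1 0.7 1.2
   vertex 3.7 3.5 2.7
  endloop
 endfacet
 facet normal -0.019 0.451 -0.892
  outer loop
   vertex 2.5 0.3 0.8
   vertex 5.0 0.8 1.0
   vertex 4.8 0.0 0.6
  endloop
 endfacet
 facet normal -0.649 -0.754 0.105
  outer loop
   vertex 2.5 0.3 0.8
   vertex 2.9 0.5 4.7
   vertex 2.1 0.7 1.2
  endloop
 endfacet
 facet normal -0.124 -0.990 0.063
  outer loop
   vertex 2.5 0.3 0.8
   vertex 4.8 0.0 0.6
   vertex 2.9 0.5 4.7
  endloop
 endfacet
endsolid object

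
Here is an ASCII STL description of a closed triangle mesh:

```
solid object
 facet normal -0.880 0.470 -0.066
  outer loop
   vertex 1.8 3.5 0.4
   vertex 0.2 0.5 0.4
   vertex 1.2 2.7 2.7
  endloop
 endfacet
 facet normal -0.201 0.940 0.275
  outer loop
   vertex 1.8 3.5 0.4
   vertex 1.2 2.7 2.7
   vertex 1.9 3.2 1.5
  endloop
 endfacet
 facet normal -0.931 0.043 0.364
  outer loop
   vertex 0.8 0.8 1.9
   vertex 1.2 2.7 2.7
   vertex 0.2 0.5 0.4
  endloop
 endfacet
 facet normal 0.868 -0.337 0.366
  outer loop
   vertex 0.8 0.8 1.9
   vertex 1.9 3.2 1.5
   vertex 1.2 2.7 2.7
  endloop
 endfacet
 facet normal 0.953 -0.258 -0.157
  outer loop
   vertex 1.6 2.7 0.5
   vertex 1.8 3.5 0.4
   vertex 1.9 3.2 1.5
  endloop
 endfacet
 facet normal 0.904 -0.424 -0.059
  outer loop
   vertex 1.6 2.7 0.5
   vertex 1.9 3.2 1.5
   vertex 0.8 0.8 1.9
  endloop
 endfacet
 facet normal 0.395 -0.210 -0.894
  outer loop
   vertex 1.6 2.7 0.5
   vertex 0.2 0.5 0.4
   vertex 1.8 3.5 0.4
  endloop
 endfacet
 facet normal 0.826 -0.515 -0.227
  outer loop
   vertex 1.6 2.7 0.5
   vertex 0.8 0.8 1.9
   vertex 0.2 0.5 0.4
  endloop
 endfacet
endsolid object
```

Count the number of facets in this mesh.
8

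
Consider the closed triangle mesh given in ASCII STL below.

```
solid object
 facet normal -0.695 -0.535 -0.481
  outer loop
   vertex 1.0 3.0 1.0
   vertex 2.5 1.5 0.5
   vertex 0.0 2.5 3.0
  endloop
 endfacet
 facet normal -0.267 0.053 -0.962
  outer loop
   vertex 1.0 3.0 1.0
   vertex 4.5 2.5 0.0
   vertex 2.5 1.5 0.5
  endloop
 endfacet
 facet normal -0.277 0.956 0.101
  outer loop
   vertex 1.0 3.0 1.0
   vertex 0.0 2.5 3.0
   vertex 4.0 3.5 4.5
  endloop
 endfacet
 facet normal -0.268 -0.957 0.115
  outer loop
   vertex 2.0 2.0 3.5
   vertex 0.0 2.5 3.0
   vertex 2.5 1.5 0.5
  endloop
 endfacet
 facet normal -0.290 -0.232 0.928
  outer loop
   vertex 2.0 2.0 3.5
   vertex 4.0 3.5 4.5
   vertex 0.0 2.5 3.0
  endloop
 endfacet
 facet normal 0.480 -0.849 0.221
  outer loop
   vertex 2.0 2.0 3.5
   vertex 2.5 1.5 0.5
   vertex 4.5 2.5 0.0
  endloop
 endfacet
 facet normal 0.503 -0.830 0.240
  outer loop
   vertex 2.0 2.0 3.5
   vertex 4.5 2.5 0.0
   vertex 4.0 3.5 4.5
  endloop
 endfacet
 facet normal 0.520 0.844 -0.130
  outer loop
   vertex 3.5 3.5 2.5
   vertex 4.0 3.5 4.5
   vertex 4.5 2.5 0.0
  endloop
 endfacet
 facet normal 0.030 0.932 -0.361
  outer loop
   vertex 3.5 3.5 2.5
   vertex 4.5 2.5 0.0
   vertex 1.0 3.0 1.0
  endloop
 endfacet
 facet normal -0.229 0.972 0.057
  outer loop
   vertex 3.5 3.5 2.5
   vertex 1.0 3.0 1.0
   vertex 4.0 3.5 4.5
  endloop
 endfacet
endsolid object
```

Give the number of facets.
10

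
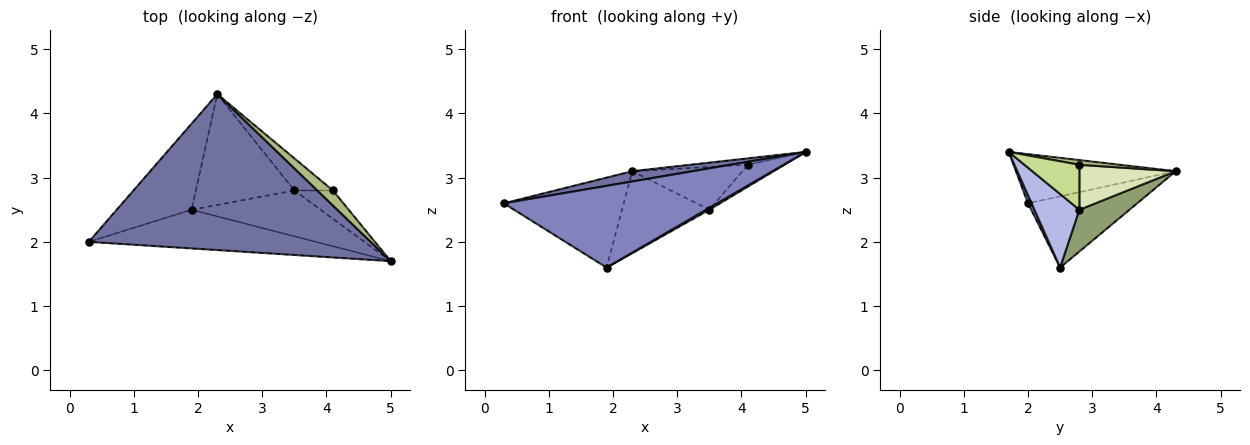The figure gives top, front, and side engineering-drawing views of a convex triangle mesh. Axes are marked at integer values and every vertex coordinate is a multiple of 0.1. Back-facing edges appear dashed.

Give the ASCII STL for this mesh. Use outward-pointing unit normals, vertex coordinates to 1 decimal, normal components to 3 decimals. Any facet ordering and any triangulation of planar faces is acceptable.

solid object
 facet normal -0.171 -0.065 0.983
  outer loop
   vertex 2.3 4.3 3.1
   vertex 0.3 2.0 2.6
   vertex 5.0 1.7 3.4
  endloop
 endfacet
 facet normal 0.015 -0.904 -0.428
  outer loop
   vertex 1.9 2.5 1.6
   vertex 5.0 1.7 3.4
   vertex 0.3 2.0 2.6
  endloop
 endfacet
 facet normal -0.550 0.604 -0.578
  outer loop
   vertex 1.9 2.5 1.6
   vertex 0.3 2.0 2.6
   vertex 2.3 4.3 3.1
  endloop
 endfacet
 facet normal 0.495 -0.035 -0.868
  outer loop
   vertex 3.5 2.8 2.5
   vertex 5.0 1.7 3.4
   vertex 1.9 2.5 1.6
  endloop
 endfacet
 facet normal 0.323 0.563 -0.761
  outer loop
   vertex 3.5 2.8 2.5
   vertex 1.9 2.5 1.6
   vertex 2.3 4.3 3.1
  endloop
 endfacet
 facet normal 0.267 0.380 0.886
  outer loop
   vertex 4.1 2.8 3.2
   vertex 2.3 4.3 3.1
   vertex 5.0 1.7 3.4
  endloop
 endfacet
 facet normal 0.678 0.449 -0.581
  outer loop
   vertex 4.1 2.8 3.2
   vertex 5.0 1.7 3.4
   vertex 3.5 2.8 2.5
  endloop
 endfacet
 facet normal 0.573 0.655 -0.492
  outer loop
   vertex 4.1 2.8 3.2
   vertex 3.5 2.8 2.5
   vertex 2.3 4.3 3.1
  endloop
 endfacet
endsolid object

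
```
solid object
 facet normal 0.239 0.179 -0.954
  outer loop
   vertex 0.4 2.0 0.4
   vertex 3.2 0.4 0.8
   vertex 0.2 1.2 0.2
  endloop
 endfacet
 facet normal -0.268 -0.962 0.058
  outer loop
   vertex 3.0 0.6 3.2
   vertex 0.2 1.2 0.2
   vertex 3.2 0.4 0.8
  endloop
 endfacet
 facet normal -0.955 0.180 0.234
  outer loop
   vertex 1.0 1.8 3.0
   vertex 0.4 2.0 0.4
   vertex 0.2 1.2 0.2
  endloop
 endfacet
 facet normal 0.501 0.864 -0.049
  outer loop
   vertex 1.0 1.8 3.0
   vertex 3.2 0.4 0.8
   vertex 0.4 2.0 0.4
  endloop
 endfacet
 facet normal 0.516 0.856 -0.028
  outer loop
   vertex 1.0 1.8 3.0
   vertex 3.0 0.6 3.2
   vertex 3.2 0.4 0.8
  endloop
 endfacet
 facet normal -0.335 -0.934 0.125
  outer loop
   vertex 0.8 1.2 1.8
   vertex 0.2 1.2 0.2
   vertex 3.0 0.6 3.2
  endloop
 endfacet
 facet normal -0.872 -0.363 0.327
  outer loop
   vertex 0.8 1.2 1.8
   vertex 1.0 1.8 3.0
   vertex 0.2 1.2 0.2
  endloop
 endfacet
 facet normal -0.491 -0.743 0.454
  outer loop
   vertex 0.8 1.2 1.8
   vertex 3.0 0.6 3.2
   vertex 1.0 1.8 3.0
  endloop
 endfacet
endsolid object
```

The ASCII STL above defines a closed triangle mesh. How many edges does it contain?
12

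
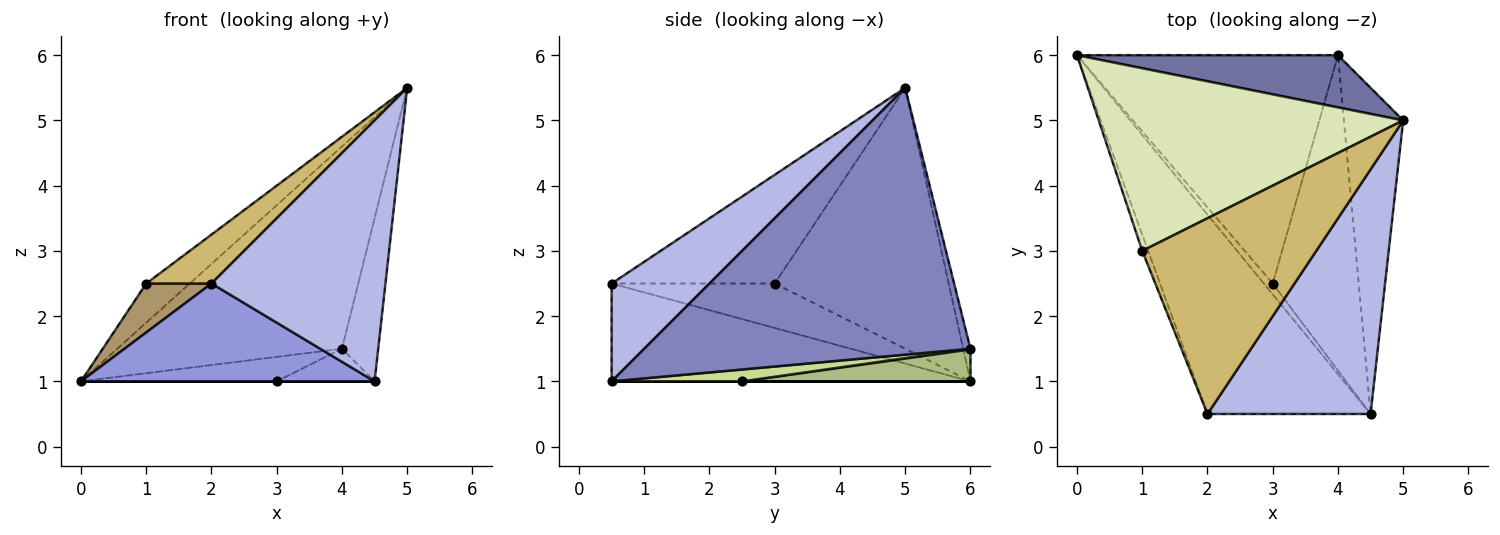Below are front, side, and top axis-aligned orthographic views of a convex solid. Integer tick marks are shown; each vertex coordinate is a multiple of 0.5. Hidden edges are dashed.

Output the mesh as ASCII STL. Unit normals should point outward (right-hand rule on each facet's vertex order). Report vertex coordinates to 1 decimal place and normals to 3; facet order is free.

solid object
 facet normal -0.031 0.968 0.250
  outer loop
   vertex 4.0 6.0 1.5
   vertex 0.0 6.0 1.0
   vertex 5.0 5.0 5.5
  endloop
 endfacet
 facet normal 0.970 0.108 -0.216
  outer loop
   vertex 4.0 6.0 1.5
   vertex 5.0 5.0 5.5
   vertex 4.5 0.5 1.0
  endloop
 endfacet
 facet normal -0.474 -0.388 -0.790
  outer loop
   vertex 2.0 0.5 2.5
   vertex 0.0 6.0 1.0
   vertex 4.5 0.5 1.0
  endloop
 endfacet
 facet normal 0.380 -0.675 0.633
  outer loop
   vertex 2.0 0.5 2.5
   vertex 4.5 0.5 1.0
   vertex 5.0 5.0 5.5
  endloop
 endfacet
 facet normal 0.000 0.000 -1.000
  outer loop
   vertex 3.0 2.5 1.0
   vertex 4.5 0.5 1.0
   vertex 0.0 6.0 1.0
  endloop
 endfacet
 facet normal 0.123 0.106 -0.987
  outer loop
   vertex 3.0 2.5 1.0
   vertex 0.0 6.0 1.0
   vertex 4.0 6.0 1.5
  endloop
 endfacet
 facet normal 0.136 0.102 -0.985
  outer loop
   vertex 3.0 2.5 1.0
   vertex 4.0 6.0 1.5
   vertex 4.5 0.5 1.0
  endloop
 endfacet
 facet normal -0.642 0.161 0.749
  outer loop
   vertex 1.0 3.0 2.5
   vertex 5.0 5.0 5.5
   vertex 0.0 6.0 1.0
  endloop
 endfacet
 facet normal -0.921 -0.369 -0.123
  outer loop
   vertex 1.0 3.0 2.5
   vertex 0.0 6.0 1.0
   vertex 2.0 0.5 2.5
  endloop
 endfacet
 facet normal -0.518 -0.207 0.830
  outer loop
   vertex 1.0 3.0 2.5
   vertex 2.0 0.5 2.5
   vertex 5.0 5.0 5.5
  endloop
 endfacet
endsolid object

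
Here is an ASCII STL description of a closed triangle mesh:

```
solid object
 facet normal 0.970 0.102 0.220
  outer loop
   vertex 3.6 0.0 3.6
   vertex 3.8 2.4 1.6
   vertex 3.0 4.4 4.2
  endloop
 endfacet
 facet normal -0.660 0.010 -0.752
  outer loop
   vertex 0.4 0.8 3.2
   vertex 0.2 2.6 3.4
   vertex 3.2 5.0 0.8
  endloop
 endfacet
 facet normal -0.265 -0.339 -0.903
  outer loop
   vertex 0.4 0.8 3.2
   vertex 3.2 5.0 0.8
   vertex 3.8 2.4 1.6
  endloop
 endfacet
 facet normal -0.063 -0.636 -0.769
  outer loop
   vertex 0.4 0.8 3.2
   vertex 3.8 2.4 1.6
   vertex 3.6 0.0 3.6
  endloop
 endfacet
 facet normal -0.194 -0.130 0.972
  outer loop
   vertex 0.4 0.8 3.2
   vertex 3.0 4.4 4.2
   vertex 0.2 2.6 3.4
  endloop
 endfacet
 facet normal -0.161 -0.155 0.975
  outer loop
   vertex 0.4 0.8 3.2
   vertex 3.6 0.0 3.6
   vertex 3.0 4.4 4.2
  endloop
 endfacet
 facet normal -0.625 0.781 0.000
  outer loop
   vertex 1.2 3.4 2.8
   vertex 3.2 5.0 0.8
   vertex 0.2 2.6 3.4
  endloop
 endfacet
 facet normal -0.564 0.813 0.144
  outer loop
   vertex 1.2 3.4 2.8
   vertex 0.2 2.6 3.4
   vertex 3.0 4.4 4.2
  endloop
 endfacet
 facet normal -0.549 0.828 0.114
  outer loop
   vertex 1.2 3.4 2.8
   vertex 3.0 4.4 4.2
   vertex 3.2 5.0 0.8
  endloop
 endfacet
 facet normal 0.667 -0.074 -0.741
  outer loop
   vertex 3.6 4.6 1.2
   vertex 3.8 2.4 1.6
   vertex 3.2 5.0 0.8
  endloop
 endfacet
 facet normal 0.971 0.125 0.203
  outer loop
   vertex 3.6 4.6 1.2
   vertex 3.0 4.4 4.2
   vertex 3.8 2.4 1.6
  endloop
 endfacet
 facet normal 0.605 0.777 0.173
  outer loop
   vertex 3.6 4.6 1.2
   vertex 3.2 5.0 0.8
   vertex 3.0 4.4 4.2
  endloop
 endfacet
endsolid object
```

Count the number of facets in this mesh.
12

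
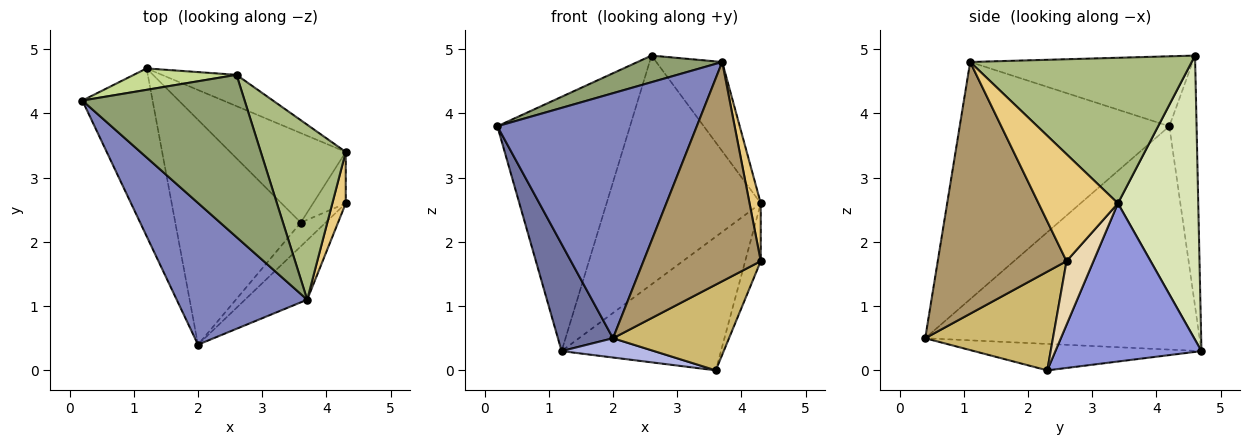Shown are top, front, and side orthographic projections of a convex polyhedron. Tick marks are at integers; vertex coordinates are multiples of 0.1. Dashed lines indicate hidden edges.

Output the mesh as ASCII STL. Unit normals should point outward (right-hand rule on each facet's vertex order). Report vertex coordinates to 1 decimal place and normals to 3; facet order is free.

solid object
 facet normal -0.937 -0.188 -0.295
  outer loop
   vertex 1.2 4.7 0.3
   vertex 2.0 0.4 0.5
   vertex 0.2 4.2 3.8
  endloop
 endfacet
 facet normal -0.673 -0.640 0.370
  outer loop
   vertex 3.7 1.1 4.8
   vertex 0.2 4.2 3.8
   vertex 2.0 0.4 0.5
  endloop
 endfacet
 facet normal 0.606 0.661 -0.443
  outer loop
   vertex 3.6 2.3 0.0
   vertex 1.2 4.7 0.3
   vertex 4.3 3.4 2.6
  endloop
 endfacet
 facet normal -0.205 -0.084 -0.975
  outer loop
   vertex 3.6 2.3 0.0
   vertex 2.0 0.4 0.5
   vertex 1.2 4.7 0.3
  endloop
 endfacet
 facet normal -0.391 -0.149 0.908
  outer loop
   vertex 2.6 4.6 4.9
   vertex 0.2 4.2 3.8
   vertex 3.7 1.1 4.8
  endloop
 endfacet
 facet normal 0.836 0.249 0.488
  outer loop
   vertex 2.6 4.6 4.9
   vertex 3.7 1.1 4.8
   vertex 4.3 3.4 2.6
  endloop
 endfacet
 facet normal -0.200 0.976 0.082
  outer loop
   vertex 2.6 4.6 4.9
   vertex 1.2 4.7 0.3
   vertex 0.2 4.2 3.8
  endloop
 endfacet
 facet normal 0.459 0.880 -0.120
  outer loop
   vertex 2.6 4.6 4.9
   vertex 4.3 3.4 2.6
   vertex 1.2 4.7 0.3
  endloop
 endfacet
 facet normal 0.727 -0.662 -0.180
  outer loop
   vertex 4.3 2.6 1.7
   vertex 3.7 1.1 4.8
   vertex 2.0 0.4 0.5
  endloop
 endfacet
 facet normal 0.728 -0.661 -0.183
  outer loop
   vertex 4.3 2.6 1.7
   vertex 2.0 0.4 0.5
   vertex 3.6 2.3 0.0
  endloop
 endfacet
 facet normal 0.983 -0.139 0.123
  outer loop
   vertex 4.3 2.6 1.7
   vertex 4.3 3.4 2.6
   vertex 3.7 1.1 4.8
  endloop
 endfacet
 facet normal 0.791 0.457 -0.406
  outer loop
   vertex 4.3 2.6 1.7
   vertex 3.6 2.3 0.0
   vertex 4.3 3.4 2.6
  endloop
 endfacet
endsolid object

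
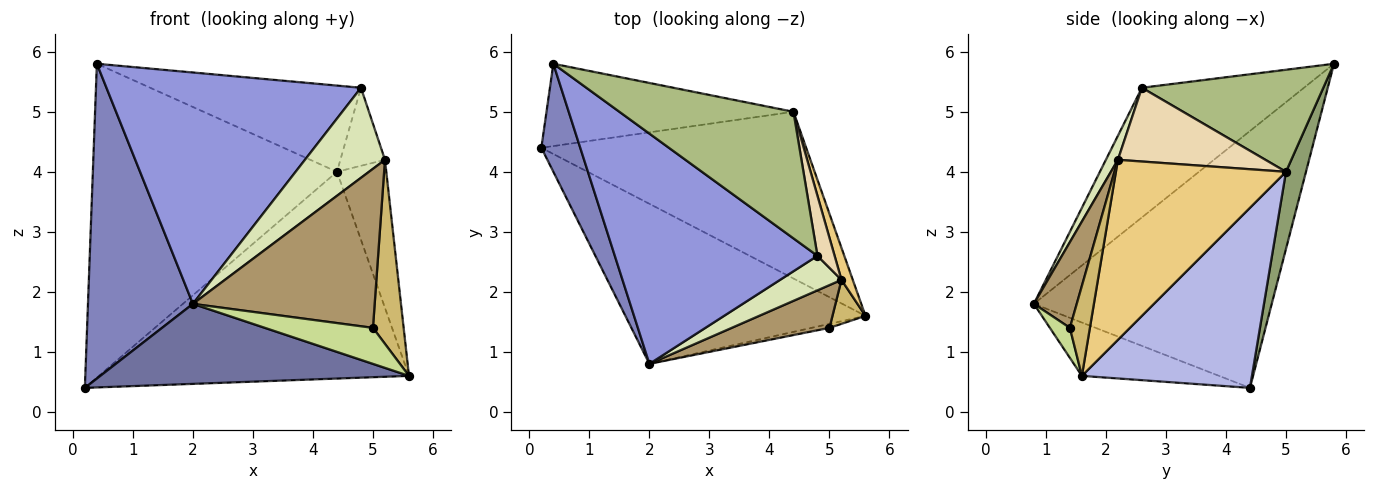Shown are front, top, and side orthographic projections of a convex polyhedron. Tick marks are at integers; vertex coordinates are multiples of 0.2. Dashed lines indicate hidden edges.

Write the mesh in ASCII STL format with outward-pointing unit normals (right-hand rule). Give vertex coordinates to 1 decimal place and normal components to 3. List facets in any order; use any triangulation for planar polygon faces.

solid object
 facet normal -0.195 -0.439 -0.877
  outer loop
   vertex 2.0 0.8 1.8
   vertex 0.2 4.4 0.4
   vertex 5.6 1.6 0.6
  endloop
 endfacet
 facet normal -0.906 -0.400 0.137
  outer loop
   vertex 0.4 5.8 5.8
   vertex 0.2 4.4 0.4
   vertex 2.0 0.8 1.8
  endloop
 endfacet
 facet normal -0.411 -0.646 0.643
  outer loop
   vertex 4.8 2.6 5.4
   vertex 0.4 5.8 5.8
   vertex 2.0 0.8 1.8
  endloop
 endfacet
 facet normal 0.393 0.716 -0.577
  outer loop
   vertex 4.4 5.0 4.0
   vertex 5.6 1.6 0.6
   vertex 0.2 4.4 0.4
  endloop
 endfacet
 facet normal 0.079 0.964 -0.253
  outer loop
   vertex 4.4 5.0 4.0
   vertex 0.2 4.4 0.4
   vertex 0.4 5.8 5.8
  endloop
 endfacet
 facet normal 0.436 0.507 0.744
  outer loop
   vertex 4.4 5.0 4.0
   vertex 0.4 5.8 5.8
   vertex 4.8 2.6 5.4
  endloop
 endfacet
 facet normal 0.181 -0.977 -0.109
  outer loop
   vertex 5.0 1.4 1.4
   vertex 2.0 0.8 1.8
   vertex 5.6 1.6 0.6
  endloop
 endfacet
 facet normal 0.139 -0.925 0.354
  outer loop
   vertex 5.2 2.2 4.2
   vertex 4.8 2.6 5.4
   vertex 2.0 0.8 1.8
  endloop
 endfacet
 facet normal 0.222 -0.942 0.253
  outer loop
   vertex 5.2 2.2 4.2
   vertex 2.0 0.8 1.8
   vertex 5.0 1.4 1.4
  endloop
 endfacet
 facet normal 0.536 -0.821 0.196
  outer loop
   vertex 5.2 2.2 4.2
   vertex 5.0 1.4 1.4
   vertex 5.6 1.6 0.6
  endloop
 endfacet
 facet normal 0.959 0.278 0.060
  outer loop
   vertex 5.2 2.2 4.2
   vertex 5.6 1.6 0.6
   vertex 4.4 5.0 4.0
  endloop
 endfacet
 facet normal 0.934 0.282 0.217
  outer loop
   vertex 5.2 2.2 4.2
   vertex 4.4 5.0 4.0
   vertex 4.8 2.6 5.4
  endloop
 endfacet
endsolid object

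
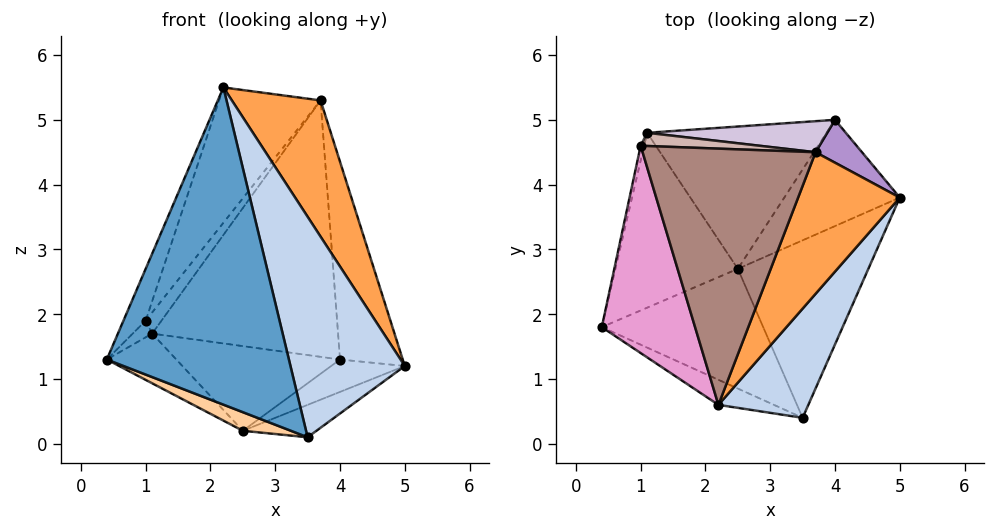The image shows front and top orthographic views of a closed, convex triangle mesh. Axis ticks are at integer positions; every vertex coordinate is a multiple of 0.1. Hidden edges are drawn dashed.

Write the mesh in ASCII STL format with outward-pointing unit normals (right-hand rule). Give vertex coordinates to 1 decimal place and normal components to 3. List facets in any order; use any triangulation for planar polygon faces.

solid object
 facet normal -0.433 -0.898 -0.071
  outer loop
   vertex 2.2 0.6 5.5
   vertex 0.4 1.8 1.3
   vertex 3.5 0.4 0.1
  endloop
 endfacet
 facet normal 0.863 -0.453 0.224
  outer loop
   vertex 2.2 0.6 5.5
   vertex 3.5 0.4 0.1
   vertex 5.0 3.8 1.2
  endloop
 endfacet
 facet normal 0.885 -0.323 0.336
  outer loop
   vertex 3.7 4.5 5.3
   vertex 2.2 0.6 5.5
   vertex 5.0 3.8 1.2
  endloop
 endfacet
 facet normal -0.412 -0.140 -0.901
  outer loop
   vertex 2.5 2.7 0.2
   vertex 3.5 0.4 0.1
   vertex 0.4 1.8 1.3
  endloop
 endfacet
 facet normal 0.300 0.171 -0.938
  outer loop
   vertex 2.5 2.7 0.2
   vertex 5.0 3.8 1.2
   vertex 3.5 0.4 0.1
  endloop
 endfacet
 facet normal -0.528 0.232 -0.817
  outer loop
   vertex 1.1 4.8 1.7
   vertex 2.5 2.7 0.2
   vertex 0.4 1.8 1.3
  endloop
 endfacet
 facet normal 0.246 0.283 -0.927
  outer loop
   vertex 4.0 5.0 1.3
   vertex 5.0 3.8 1.2
   vertex 2.5 2.7 0.2
  endloop
 endfacet
 facet normal -0.152 0.505 -0.849
  outer loop
   vertex 4.0 5.0 1.3
   vertex 2.5 2.7 0.2
   vertex 1.1 4.8 1.7
  endloop
 endfacet
 facet normal 0.767 0.628 0.136
  outer loop
   vertex 4.0 5.0 1.3
   vertex 3.7 4.5 5.3
   vertex 5.0 3.8 1.2
  endloop
 endfacet
 facet normal -0.052 0.991 0.120
  outer loop
   vertex 4.0 5.0 1.3
   vertex 1.1 4.8 1.7
   vertex 3.7 4.5 5.3
  endloop
 endfacet
 facet normal -0.739 0.315 0.596
  outer loop
   vertex 1.0 4.6 1.9
   vertex 2.2 0.6 5.5
   vertex 3.7 4.5 5.3
  endloop
 endfacet
 facet normal -0.537 0.716 0.447
  outer loop
   vertex 1.0 4.6 1.9
   vertex 3.7 4.5 5.3
   vertex 1.1 4.8 1.7
  endloop
 endfacet
 facet normal -0.903 0.104 0.417
  outer loop
   vertex 1.0 4.6 1.9
   vertex 0.4 1.8 1.3
   vertex 2.2 0.6 5.5
  endloop
 endfacet
 facet normal -0.943 0.250 -0.222
  outer loop
   vertex 1.0 4.6 1.9
   vertex 1.1 4.8 1.7
   vertex 0.4 1.8 1.3
  endloop
 endfacet
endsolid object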